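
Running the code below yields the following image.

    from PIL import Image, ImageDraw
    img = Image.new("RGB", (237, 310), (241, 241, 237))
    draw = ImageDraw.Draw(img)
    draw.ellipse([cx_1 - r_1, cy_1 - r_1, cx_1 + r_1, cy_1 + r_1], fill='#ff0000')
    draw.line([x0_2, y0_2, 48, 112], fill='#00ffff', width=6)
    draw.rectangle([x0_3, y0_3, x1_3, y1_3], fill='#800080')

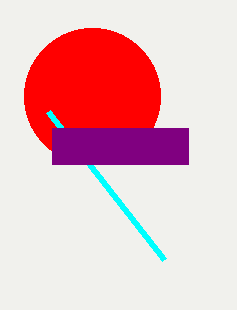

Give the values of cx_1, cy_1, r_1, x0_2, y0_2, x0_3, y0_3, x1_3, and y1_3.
cx_1 = 92; cy_1 = 96; r_1 = 68; x0_2 = 164; y0_2 = 260; x0_3 = 52; y0_3 = 128; x1_3 = 188; y1_3 = 164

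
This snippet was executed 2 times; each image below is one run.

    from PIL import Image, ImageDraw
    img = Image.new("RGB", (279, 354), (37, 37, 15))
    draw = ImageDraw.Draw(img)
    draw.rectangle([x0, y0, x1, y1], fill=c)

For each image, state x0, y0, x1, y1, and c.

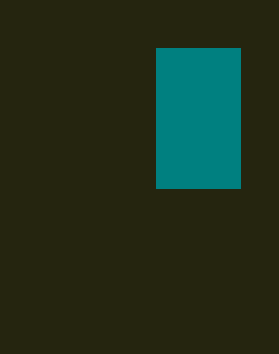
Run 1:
x0 = 156; y0 = 48; x1 = 240; y1 = 188; c = 'teal'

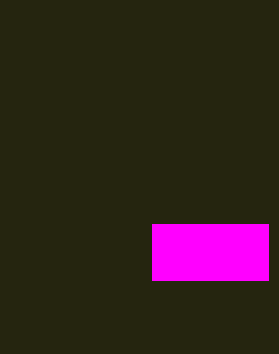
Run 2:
x0 = 152, y0 = 224, x1 = 268, y1 = 280, c = 'magenta'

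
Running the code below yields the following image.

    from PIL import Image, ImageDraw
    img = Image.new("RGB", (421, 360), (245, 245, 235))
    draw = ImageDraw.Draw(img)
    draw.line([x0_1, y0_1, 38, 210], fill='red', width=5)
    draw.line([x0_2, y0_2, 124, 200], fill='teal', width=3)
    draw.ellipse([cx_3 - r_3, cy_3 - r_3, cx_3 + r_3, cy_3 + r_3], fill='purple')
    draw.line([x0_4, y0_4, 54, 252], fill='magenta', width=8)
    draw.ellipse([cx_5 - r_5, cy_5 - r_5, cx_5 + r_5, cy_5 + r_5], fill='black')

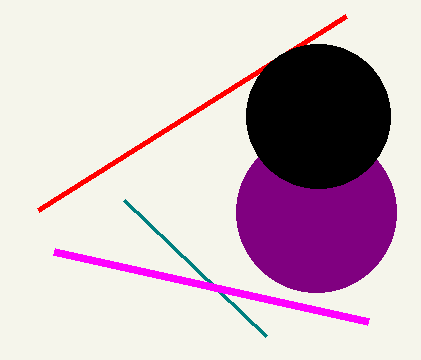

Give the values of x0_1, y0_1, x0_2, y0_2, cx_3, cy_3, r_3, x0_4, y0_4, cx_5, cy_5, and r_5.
x0_1 = 346, y0_1 = 16, x0_2 = 266, y0_2 = 336, cx_3 = 316, cy_3 = 212, r_3 = 80, x0_4 = 368, y0_4 = 322, cx_5 = 318, cy_5 = 116, r_5 = 72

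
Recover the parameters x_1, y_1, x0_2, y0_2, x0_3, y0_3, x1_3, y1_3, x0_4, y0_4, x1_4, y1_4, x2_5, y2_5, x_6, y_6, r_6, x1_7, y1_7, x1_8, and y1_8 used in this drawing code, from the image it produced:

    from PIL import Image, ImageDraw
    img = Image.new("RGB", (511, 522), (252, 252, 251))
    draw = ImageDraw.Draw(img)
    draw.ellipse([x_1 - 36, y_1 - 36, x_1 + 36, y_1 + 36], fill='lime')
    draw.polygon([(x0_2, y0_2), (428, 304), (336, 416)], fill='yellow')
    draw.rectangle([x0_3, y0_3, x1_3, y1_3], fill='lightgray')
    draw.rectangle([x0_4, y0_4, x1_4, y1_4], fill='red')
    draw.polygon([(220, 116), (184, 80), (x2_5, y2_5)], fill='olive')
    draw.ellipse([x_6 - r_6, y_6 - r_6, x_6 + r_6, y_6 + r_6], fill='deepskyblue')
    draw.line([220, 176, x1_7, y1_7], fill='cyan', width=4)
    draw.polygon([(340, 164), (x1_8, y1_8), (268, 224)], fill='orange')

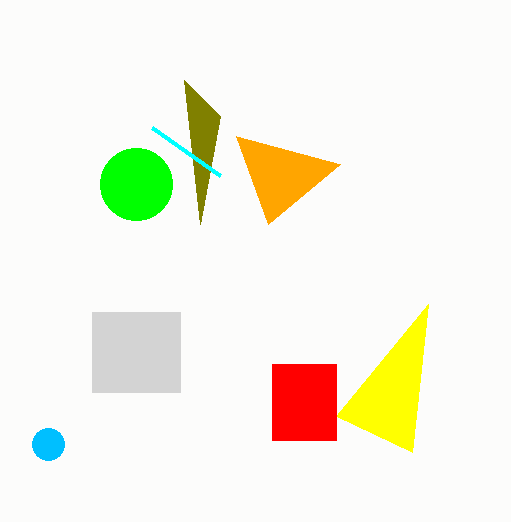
x_1 = 136; y_1 = 184; x0_2 = 412; y0_2 = 452; x0_3 = 92; y0_3 = 312; x1_3 = 180; y1_3 = 392; x0_4 = 272; y0_4 = 364; x1_4 = 336; y1_4 = 440; x2_5 = 200; y2_5 = 224; x_6 = 48; y_6 = 444; r_6 = 16; x1_7 = 152; y1_7 = 128; x1_8 = 236; y1_8 = 136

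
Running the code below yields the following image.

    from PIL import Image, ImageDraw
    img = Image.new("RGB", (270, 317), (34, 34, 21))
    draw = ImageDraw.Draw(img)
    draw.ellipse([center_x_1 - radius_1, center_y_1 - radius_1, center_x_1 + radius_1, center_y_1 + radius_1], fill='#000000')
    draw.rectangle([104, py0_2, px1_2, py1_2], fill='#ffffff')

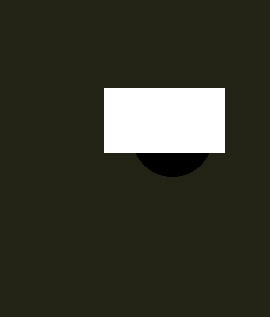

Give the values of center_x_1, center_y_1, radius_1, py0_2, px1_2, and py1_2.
center_x_1 = 172
center_y_1 = 136
radius_1 = 40
py0_2 = 88
px1_2 = 224
py1_2 = 152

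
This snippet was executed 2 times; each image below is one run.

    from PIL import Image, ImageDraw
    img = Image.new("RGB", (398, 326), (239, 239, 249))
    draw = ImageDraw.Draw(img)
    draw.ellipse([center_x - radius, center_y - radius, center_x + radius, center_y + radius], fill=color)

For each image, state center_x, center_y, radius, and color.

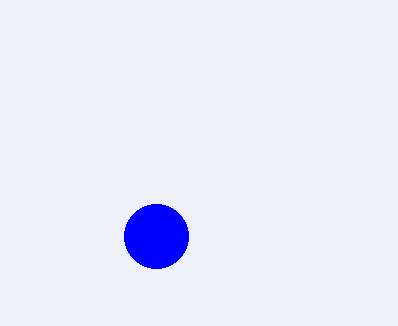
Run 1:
center_x = 156; center_y = 236; radius = 32; color = 'blue'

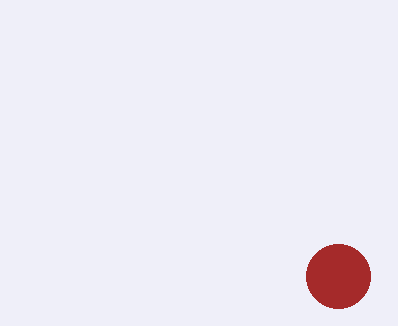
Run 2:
center_x = 338
center_y = 276
radius = 32
color = 'brown'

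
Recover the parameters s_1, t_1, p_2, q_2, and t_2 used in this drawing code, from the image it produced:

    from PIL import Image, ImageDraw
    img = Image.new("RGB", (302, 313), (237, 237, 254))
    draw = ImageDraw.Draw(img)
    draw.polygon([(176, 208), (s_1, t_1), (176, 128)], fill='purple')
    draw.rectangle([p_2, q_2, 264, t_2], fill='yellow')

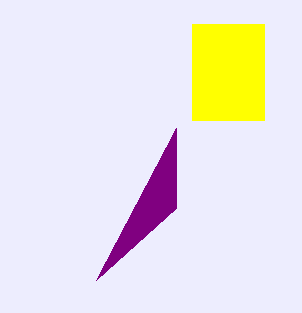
s_1 = 96; t_1 = 280; p_2 = 192; q_2 = 24; t_2 = 120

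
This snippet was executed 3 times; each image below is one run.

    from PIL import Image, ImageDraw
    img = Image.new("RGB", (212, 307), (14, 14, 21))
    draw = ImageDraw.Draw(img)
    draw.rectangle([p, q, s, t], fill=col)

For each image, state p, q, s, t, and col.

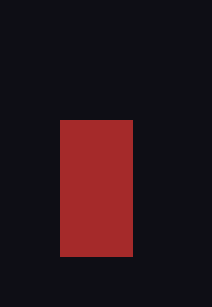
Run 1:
p = 60
q = 120
s = 132
t = 256
col = 'brown'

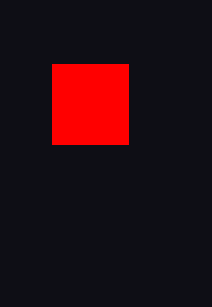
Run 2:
p = 52, q = 64, s = 128, t = 144, col = 'red'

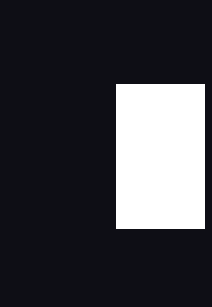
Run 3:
p = 116, q = 84, s = 204, t = 228, col = 'white'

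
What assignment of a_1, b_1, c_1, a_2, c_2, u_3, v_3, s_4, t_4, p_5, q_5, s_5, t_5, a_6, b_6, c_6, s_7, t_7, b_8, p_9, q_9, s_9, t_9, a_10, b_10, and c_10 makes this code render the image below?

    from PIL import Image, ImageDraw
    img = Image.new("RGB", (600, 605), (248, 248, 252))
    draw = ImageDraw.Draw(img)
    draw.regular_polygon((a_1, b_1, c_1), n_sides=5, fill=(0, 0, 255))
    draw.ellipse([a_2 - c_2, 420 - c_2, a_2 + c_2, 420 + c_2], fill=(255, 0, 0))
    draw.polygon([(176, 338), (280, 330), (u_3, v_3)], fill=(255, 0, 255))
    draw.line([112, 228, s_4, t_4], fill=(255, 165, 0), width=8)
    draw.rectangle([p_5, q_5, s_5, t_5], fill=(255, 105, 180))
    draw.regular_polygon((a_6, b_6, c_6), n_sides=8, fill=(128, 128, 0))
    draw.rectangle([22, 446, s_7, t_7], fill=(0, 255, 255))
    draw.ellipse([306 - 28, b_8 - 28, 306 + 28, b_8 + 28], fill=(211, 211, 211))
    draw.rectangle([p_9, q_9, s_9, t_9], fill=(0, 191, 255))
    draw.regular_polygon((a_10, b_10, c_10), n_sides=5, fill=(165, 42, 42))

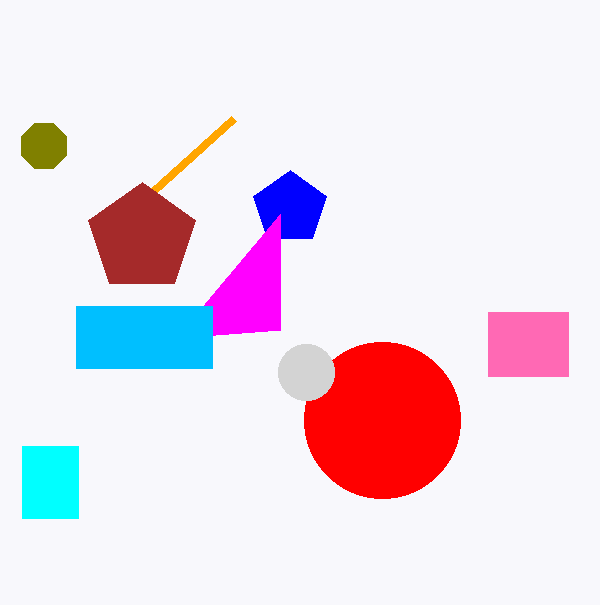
a_1 = 290; b_1 = 208; c_1 = 38; a_2 = 382; c_2 = 78; u_3 = 280; v_3 = 214; s_4 = 234; t_4 = 118; p_5 = 488; q_5 = 312; s_5 = 568; t_5 = 376; a_6 = 44; b_6 = 146; c_6 = 24; s_7 = 78; t_7 = 518; b_8 = 372; p_9 = 76; q_9 = 306; s_9 = 212; t_9 = 368; a_10 = 142; b_10 = 238; c_10 = 56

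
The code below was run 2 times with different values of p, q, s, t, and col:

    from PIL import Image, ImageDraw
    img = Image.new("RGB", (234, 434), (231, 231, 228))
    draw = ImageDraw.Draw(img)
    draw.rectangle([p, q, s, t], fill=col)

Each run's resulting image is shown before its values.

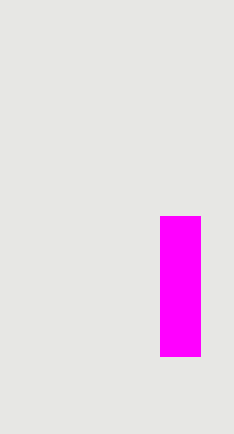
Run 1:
p = 160
q = 216
s = 200
t = 356
col = 'magenta'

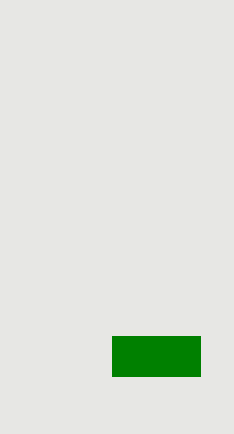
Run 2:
p = 112
q = 336
s = 200
t = 376
col = 'green'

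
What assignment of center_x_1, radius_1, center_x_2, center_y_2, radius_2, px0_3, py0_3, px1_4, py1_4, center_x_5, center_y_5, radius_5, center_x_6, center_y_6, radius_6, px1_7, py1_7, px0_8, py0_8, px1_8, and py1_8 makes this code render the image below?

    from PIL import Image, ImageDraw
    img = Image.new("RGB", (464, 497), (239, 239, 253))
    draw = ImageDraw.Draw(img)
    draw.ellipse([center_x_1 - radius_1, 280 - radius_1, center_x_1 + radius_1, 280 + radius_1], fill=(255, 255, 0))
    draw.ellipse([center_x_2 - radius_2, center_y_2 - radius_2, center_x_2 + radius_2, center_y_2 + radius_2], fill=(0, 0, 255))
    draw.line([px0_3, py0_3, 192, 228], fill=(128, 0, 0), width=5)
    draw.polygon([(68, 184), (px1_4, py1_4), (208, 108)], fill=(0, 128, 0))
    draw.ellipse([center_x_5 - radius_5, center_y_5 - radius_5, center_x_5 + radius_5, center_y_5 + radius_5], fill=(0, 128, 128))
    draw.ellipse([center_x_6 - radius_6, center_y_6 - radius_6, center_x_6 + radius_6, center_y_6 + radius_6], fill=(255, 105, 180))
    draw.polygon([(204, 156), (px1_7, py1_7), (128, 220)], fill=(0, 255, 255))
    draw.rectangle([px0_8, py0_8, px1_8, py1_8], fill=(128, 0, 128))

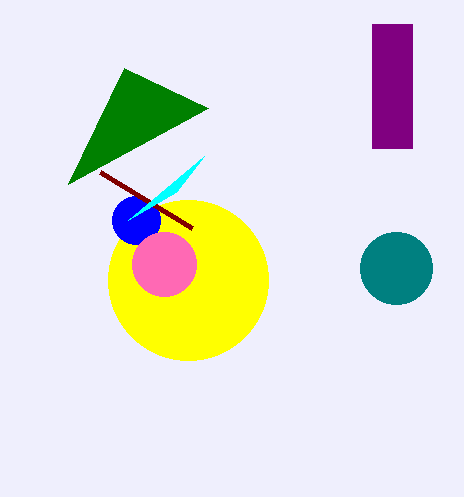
center_x_1 = 188; radius_1 = 80; center_x_2 = 136; center_y_2 = 220; radius_2 = 24; px0_3 = 100; py0_3 = 172; px1_4 = 124; py1_4 = 68; center_x_5 = 396; center_y_5 = 268; radius_5 = 36; center_x_6 = 164; center_y_6 = 264; radius_6 = 32; px1_7 = 176; py1_7 = 192; px0_8 = 372; py0_8 = 24; px1_8 = 412; py1_8 = 148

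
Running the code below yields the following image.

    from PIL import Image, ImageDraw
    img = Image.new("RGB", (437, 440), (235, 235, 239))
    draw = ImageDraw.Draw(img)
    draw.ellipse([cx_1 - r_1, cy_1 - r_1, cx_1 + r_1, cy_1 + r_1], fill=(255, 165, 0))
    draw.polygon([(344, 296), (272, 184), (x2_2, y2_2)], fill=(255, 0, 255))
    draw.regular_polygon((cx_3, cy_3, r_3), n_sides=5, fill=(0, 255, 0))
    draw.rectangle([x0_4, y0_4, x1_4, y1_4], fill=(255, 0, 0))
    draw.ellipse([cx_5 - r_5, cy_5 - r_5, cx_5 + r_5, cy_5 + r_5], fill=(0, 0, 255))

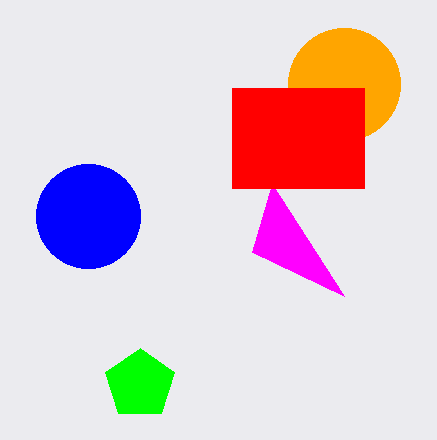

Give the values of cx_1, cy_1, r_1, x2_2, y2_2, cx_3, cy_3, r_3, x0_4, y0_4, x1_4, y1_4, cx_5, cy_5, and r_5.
cx_1 = 344; cy_1 = 84; r_1 = 56; x2_2 = 252; y2_2 = 252; cx_3 = 140; cy_3 = 384; r_3 = 36; x0_4 = 232; y0_4 = 88; x1_4 = 364; y1_4 = 188; cx_5 = 88; cy_5 = 216; r_5 = 52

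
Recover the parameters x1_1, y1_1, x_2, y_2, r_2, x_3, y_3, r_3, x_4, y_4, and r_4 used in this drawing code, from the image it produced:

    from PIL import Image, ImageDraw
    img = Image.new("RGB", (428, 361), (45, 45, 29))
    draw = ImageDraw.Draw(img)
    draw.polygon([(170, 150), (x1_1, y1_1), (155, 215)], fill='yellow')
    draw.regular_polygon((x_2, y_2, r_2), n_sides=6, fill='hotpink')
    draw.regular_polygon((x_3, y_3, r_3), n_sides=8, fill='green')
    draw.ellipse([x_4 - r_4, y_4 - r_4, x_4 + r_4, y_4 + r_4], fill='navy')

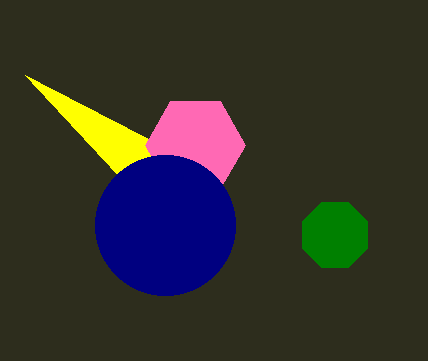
x1_1 = 25, y1_1 = 75, x_2 = 195, y_2 = 145, r_2 = 50, x_3 = 335, y_3 = 235, r_3 = 35, x_4 = 165, y_4 = 225, r_4 = 70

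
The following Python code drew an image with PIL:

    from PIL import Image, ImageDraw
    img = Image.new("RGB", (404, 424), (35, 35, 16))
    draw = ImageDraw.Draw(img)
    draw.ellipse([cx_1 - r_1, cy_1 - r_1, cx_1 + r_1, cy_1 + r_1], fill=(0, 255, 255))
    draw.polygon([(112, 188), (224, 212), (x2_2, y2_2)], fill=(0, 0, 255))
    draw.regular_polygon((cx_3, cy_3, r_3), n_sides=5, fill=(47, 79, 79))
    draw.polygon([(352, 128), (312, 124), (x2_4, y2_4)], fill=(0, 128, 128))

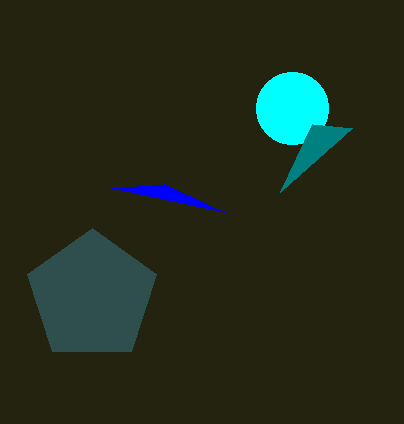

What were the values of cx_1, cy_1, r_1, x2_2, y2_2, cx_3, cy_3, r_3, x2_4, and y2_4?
cx_1 = 292, cy_1 = 108, r_1 = 36, x2_2 = 164, y2_2 = 184, cx_3 = 92, cy_3 = 296, r_3 = 68, x2_4 = 280, y2_4 = 192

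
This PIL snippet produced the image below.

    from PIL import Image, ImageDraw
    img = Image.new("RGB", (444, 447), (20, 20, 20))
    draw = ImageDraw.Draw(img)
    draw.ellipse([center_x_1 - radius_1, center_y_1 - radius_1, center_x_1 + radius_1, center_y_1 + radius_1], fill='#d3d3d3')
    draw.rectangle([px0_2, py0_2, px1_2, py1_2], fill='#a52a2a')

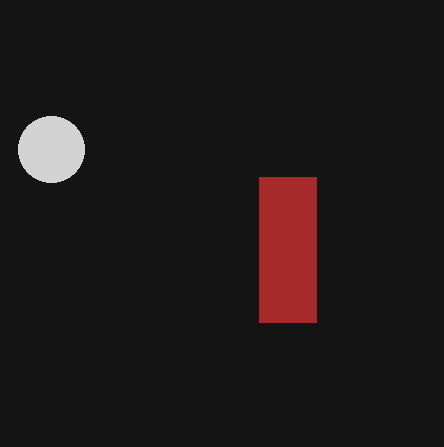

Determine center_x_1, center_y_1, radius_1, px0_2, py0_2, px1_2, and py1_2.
center_x_1 = 51, center_y_1 = 149, radius_1 = 33, px0_2 = 259, py0_2 = 177, px1_2 = 316, py1_2 = 322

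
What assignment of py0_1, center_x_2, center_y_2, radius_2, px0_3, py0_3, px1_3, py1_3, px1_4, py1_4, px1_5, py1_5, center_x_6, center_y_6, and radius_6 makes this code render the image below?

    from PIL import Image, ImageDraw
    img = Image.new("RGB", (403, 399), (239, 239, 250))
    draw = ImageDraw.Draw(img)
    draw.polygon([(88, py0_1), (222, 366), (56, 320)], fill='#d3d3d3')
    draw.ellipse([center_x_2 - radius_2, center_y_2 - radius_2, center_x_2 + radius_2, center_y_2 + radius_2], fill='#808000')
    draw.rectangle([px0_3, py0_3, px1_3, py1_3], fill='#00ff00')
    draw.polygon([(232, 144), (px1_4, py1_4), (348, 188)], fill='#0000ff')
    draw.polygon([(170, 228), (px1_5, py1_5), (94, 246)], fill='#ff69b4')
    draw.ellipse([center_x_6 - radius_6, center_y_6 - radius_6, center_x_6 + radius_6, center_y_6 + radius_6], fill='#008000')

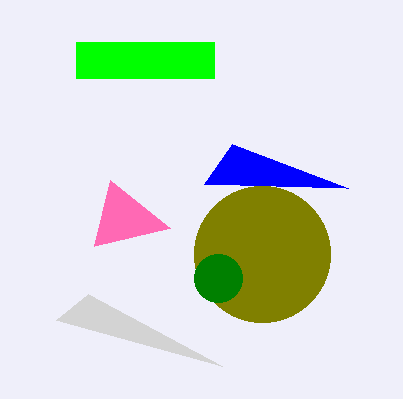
py0_1 = 294
center_x_2 = 262
center_y_2 = 254
radius_2 = 68
px0_3 = 76
py0_3 = 42
px1_3 = 214
py1_3 = 78
px1_4 = 204
py1_4 = 184
px1_5 = 110
py1_5 = 180
center_x_6 = 218
center_y_6 = 278
radius_6 = 24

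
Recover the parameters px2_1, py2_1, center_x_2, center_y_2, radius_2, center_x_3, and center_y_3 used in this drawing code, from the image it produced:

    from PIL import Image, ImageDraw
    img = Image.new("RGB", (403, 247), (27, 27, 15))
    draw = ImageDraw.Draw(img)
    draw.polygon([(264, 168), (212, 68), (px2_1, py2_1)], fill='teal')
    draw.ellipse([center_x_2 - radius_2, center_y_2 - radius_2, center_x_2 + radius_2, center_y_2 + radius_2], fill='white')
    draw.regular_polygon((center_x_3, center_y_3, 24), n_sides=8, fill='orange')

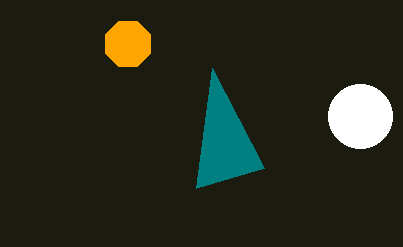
px2_1 = 196; py2_1 = 188; center_x_2 = 360; center_y_2 = 116; radius_2 = 32; center_x_3 = 128; center_y_3 = 44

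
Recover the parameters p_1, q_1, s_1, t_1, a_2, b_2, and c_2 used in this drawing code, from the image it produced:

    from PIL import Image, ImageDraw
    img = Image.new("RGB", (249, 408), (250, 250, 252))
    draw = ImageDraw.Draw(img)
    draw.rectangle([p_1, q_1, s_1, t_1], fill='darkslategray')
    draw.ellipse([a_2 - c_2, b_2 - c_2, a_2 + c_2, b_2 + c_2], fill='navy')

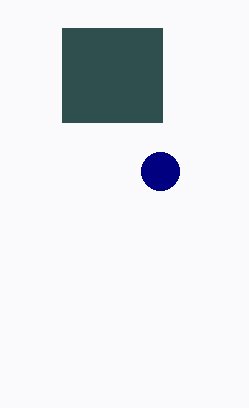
p_1 = 62, q_1 = 28, s_1 = 162, t_1 = 122, a_2 = 160, b_2 = 171, c_2 = 19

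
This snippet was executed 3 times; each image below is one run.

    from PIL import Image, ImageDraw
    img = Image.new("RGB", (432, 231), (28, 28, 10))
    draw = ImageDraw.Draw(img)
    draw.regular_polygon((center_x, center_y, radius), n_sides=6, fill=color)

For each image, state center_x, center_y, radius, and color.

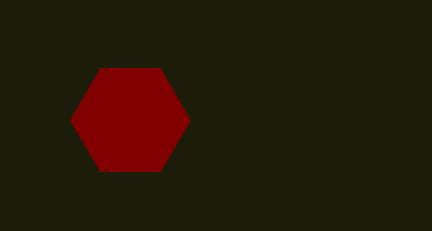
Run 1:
center_x = 130; center_y = 120; radius = 60; color = 'maroon'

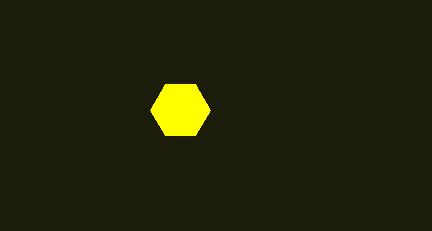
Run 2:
center_x = 180, center_y = 110, radius = 30, color = 'yellow'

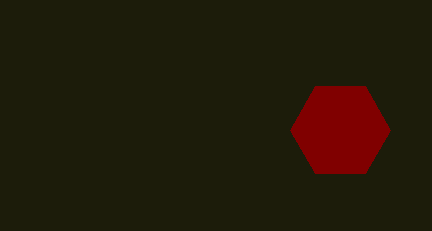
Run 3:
center_x = 340, center_y = 130, radius = 50, color = 'maroon'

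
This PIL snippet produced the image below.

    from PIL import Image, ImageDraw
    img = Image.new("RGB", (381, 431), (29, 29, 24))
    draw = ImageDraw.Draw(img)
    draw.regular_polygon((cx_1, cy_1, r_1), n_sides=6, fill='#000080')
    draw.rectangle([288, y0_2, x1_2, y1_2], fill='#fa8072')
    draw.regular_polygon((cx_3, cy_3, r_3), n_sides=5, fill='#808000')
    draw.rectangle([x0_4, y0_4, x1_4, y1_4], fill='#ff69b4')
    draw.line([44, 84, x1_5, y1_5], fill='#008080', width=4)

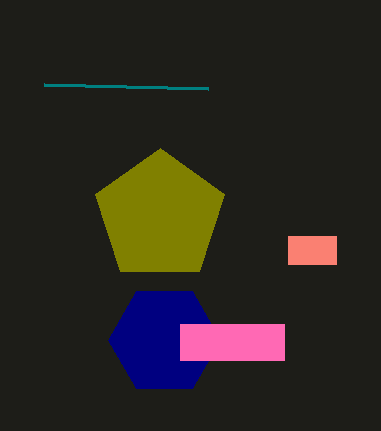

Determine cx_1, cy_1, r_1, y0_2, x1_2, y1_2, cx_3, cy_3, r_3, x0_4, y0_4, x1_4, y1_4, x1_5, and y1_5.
cx_1 = 164; cy_1 = 340; r_1 = 56; y0_2 = 236; x1_2 = 336; y1_2 = 264; cx_3 = 160; cy_3 = 216; r_3 = 68; x0_4 = 180; y0_4 = 324; x1_4 = 284; y1_4 = 360; x1_5 = 208; y1_5 = 88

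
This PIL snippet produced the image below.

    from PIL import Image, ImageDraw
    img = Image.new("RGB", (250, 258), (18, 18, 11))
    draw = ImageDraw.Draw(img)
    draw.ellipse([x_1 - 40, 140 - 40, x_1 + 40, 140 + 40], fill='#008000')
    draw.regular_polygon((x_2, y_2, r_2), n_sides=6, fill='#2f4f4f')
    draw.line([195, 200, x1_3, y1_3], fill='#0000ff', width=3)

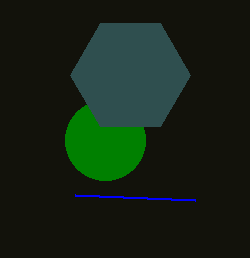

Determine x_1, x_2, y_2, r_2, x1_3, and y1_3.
x_1 = 105; x_2 = 130; y_2 = 75; r_2 = 60; x1_3 = 75; y1_3 = 195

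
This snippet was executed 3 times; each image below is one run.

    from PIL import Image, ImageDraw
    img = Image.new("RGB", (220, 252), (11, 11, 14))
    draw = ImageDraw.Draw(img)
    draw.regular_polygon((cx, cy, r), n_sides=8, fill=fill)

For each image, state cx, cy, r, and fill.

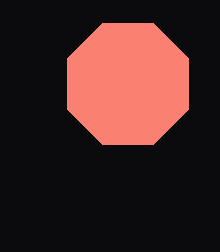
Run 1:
cx = 128, cy = 84, r = 66, fill = 'salmon'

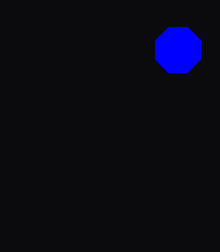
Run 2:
cx = 178
cy = 50
r = 24
fill = 'blue'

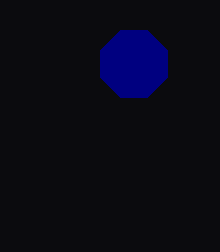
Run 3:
cx = 134; cy = 64; r = 36; fill = 'navy'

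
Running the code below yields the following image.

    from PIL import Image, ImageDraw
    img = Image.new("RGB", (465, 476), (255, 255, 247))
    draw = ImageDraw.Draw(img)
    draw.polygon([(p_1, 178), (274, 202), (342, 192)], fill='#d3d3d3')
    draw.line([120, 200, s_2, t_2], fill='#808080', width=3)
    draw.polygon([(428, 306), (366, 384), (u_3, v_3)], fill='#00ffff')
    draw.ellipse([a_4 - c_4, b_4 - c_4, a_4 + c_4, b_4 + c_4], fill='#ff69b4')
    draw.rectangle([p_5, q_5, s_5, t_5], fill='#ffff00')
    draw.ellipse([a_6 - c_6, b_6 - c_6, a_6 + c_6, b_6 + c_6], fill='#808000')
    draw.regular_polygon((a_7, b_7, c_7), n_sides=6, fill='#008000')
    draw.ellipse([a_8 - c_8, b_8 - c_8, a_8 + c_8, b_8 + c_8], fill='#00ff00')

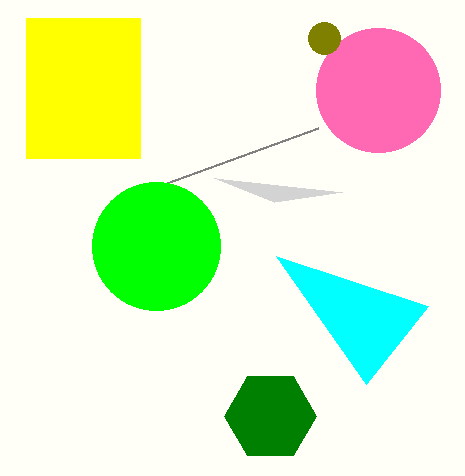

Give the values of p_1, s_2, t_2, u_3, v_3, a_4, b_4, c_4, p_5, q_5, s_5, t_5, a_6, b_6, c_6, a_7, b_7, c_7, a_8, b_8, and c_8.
p_1 = 214; s_2 = 318; t_2 = 128; u_3 = 276; v_3 = 256; a_4 = 378; b_4 = 90; c_4 = 62; p_5 = 26; q_5 = 18; s_5 = 140; t_5 = 158; a_6 = 324; b_6 = 38; c_6 = 16; a_7 = 270; b_7 = 416; c_7 = 46; a_8 = 156; b_8 = 246; c_8 = 64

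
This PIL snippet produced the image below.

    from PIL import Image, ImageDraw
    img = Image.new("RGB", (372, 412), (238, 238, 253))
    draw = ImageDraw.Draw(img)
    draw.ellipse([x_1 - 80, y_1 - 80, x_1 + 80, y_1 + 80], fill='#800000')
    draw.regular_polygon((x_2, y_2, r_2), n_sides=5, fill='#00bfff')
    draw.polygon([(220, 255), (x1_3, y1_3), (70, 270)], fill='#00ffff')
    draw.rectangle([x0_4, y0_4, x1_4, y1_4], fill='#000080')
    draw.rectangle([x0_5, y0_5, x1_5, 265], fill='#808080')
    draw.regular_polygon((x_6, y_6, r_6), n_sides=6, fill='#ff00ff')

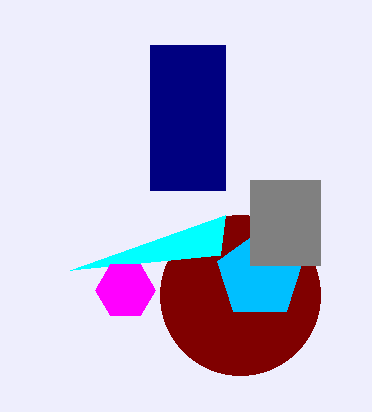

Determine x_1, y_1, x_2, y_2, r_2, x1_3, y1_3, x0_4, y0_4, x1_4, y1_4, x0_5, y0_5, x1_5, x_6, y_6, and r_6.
x_1 = 240, y_1 = 295, x_2 = 260, y_2 = 275, r_2 = 45, x1_3 = 225, y1_3 = 215, x0_4 = 150, y0_4 = 45, x1_4 = 225, y1_4 = 190, x0_5 = 250, y0_5 = 180, x1_5 = 320, x_6 = 125, y_6 = 290, r_6 = 30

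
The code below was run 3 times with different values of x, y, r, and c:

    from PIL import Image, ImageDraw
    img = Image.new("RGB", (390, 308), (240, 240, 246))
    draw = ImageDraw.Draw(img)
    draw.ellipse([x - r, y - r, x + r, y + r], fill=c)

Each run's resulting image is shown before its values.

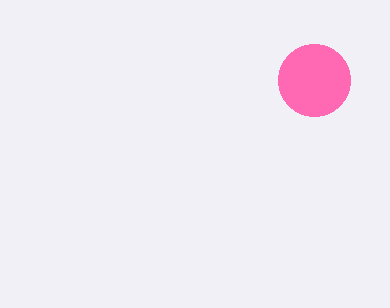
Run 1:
x = 314
y = 80
r = 36
c = 'hotpink'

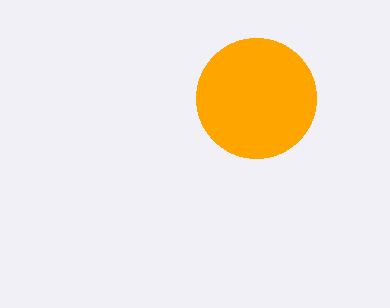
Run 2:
x = 256, y = 98, r = 60, c = 'orange'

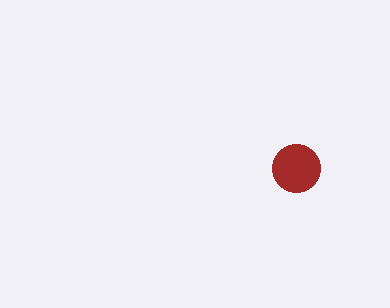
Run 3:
x = 296, y = 168, r = 24, c = 'brown'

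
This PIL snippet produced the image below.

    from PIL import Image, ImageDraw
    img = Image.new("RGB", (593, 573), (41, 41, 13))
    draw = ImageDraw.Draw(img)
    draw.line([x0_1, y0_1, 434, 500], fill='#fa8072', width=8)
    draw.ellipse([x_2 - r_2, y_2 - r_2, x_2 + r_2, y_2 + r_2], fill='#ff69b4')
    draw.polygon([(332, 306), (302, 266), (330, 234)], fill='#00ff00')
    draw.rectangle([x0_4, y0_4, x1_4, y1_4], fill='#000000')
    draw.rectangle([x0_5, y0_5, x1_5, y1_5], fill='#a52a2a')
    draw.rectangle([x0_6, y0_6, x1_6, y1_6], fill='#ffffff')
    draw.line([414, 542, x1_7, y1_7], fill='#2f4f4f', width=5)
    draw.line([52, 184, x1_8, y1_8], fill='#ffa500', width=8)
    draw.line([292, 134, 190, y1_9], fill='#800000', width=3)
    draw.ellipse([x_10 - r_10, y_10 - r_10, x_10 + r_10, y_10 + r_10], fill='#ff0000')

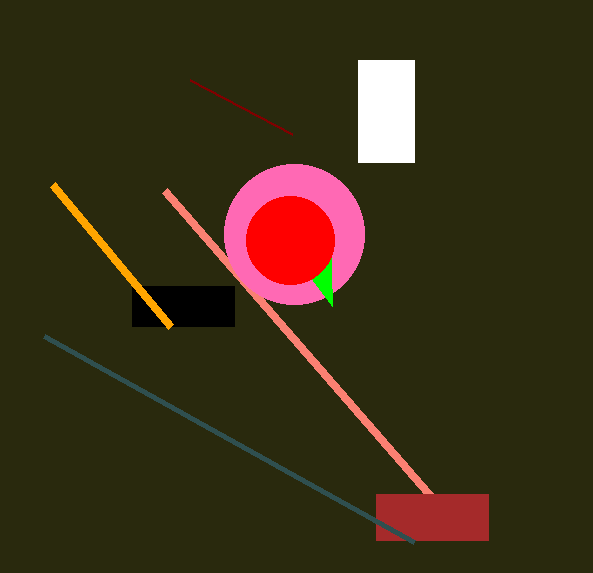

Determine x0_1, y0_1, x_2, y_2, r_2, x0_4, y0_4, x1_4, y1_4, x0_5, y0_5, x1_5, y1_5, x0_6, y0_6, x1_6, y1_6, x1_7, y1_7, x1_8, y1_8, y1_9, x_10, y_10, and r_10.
x0_1 = 164; y0_1 = 190; x_2 = 294; y_2 = 234; r_2 = 70; x0_4 = 132; y0_4 = 286; x1_4 = 234; y1_4 = 326; x0_5 = 376; y0_5 = 494; x1_5 = 488; y1_5 = 540; x0_6 = 358; y0_6 = 60; x1_6 = 414; y1_6 = 162; x1_7 = 44; y1_7 = 336; x1_8 = 170; y1_8 = 326; y1_9 = 80; x_10 = 290; y_10 = 240; r_10 = 44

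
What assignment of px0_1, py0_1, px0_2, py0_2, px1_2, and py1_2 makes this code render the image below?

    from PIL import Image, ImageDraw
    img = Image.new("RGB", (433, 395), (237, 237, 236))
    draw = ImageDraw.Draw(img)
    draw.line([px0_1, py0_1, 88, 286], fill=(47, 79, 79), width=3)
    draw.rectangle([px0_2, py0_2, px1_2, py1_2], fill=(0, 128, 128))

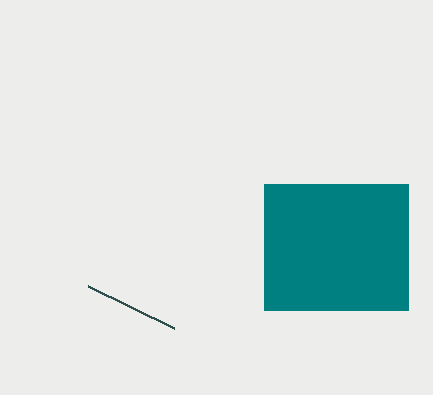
px0_1 = 174, py0_1 = 328, px0_2 = 264, py0_2 = 184, px1_2 = 408, py1_2 = 310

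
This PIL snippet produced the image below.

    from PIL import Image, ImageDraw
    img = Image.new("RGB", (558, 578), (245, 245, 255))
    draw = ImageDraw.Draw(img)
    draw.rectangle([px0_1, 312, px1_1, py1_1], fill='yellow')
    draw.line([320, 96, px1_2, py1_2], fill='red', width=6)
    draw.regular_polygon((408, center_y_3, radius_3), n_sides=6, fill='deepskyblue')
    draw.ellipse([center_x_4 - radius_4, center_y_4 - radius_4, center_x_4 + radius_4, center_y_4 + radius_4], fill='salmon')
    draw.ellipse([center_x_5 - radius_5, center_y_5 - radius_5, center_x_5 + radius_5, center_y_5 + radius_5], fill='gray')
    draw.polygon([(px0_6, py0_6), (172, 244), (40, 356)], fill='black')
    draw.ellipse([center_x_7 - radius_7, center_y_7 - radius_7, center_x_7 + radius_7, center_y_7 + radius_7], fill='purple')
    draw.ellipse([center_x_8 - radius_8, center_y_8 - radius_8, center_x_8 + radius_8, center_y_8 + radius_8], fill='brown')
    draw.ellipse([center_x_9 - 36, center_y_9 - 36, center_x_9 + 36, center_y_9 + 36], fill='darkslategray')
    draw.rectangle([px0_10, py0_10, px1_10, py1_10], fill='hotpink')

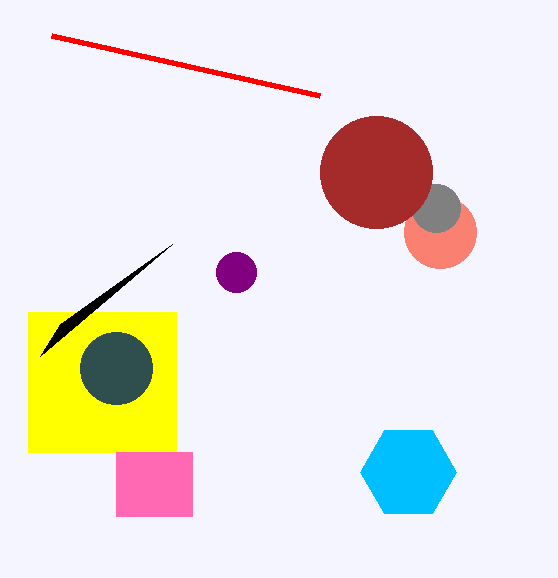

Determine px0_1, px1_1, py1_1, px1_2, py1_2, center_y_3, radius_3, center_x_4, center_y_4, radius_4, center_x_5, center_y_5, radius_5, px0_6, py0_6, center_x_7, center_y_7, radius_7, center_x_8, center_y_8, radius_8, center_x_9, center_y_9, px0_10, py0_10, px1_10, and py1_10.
px0_1 = 28, px1_1 = 176, py1_1 = 452, px1_2 = 52, py1_2 = 36, center_y_3 = 472, radius_3 = 48, center_x_4 = 440, center_y_4 = 232, radius_4 = 36, center_x_5 = 436, center_y_5 = 208, radius_5 = 24, px0_6 = 60, py0_6 = 324, center_x_7 = 236, center_y_7 = 272, radius_7 = 20, center_x_8 = 376, center_y_8 = 172, radius_8 = 56, center_x_9 = 116, center_y_9 = 368, px0_10 = 116, py0_10 = 452, px1_10 = 192, py1_10 = 516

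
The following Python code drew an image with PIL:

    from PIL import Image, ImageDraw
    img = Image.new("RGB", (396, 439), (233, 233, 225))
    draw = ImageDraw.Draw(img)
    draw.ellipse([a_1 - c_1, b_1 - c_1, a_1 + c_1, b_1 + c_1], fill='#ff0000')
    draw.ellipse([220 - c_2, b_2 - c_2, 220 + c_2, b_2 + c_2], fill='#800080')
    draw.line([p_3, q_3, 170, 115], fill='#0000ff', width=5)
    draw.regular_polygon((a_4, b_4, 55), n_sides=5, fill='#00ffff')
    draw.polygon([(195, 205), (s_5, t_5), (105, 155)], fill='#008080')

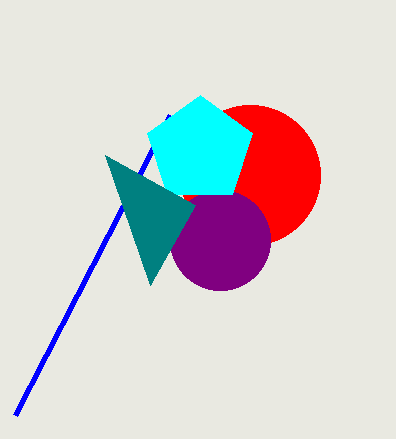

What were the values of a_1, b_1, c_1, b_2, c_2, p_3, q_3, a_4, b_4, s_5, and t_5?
a_1 = 250, b_1 = 175, c_1 = 70, b_2 = 240, c_2 = 50, p_3 = 15, q_3 = 415, a_4 = 200, b_4 = 150, s_5 = 150, t_5 = 285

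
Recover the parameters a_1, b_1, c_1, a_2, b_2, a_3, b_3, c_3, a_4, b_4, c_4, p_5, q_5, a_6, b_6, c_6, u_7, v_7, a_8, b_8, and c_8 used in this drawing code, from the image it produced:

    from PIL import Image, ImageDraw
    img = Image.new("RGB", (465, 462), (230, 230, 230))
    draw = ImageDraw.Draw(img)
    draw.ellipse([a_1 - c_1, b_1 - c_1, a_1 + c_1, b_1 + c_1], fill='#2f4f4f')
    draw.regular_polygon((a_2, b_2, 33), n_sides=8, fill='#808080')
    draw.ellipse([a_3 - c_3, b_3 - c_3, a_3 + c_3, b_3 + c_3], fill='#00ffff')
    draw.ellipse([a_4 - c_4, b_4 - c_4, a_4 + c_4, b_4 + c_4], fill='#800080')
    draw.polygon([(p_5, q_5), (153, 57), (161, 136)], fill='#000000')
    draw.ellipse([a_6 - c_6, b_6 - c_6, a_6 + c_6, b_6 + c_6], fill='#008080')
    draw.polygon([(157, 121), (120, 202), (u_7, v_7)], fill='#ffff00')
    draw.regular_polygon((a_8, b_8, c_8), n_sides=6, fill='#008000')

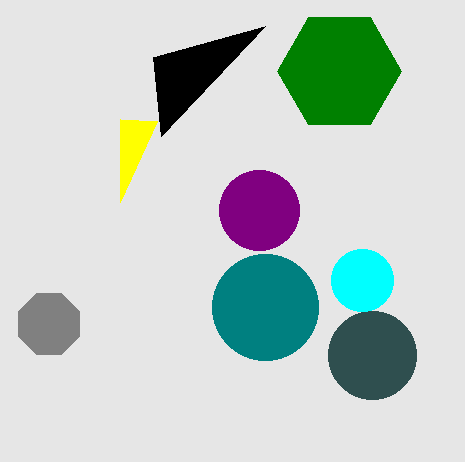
a_1 = 372
b_1 = 355
c_1 = 44
a_2 = 49
b_2 = 324
a_3 = 362
b_3 = 280
c_3 = 31
a_4 = 259
b_4 = 210
c_4 = 40
p_5 = 265
q_5 = 26
a_6 = 265
b_6 = 307
c_6 = 53
u_7 = 120
v_7 = 119
a_8 = 339
b_8 = 71
c_8 = 62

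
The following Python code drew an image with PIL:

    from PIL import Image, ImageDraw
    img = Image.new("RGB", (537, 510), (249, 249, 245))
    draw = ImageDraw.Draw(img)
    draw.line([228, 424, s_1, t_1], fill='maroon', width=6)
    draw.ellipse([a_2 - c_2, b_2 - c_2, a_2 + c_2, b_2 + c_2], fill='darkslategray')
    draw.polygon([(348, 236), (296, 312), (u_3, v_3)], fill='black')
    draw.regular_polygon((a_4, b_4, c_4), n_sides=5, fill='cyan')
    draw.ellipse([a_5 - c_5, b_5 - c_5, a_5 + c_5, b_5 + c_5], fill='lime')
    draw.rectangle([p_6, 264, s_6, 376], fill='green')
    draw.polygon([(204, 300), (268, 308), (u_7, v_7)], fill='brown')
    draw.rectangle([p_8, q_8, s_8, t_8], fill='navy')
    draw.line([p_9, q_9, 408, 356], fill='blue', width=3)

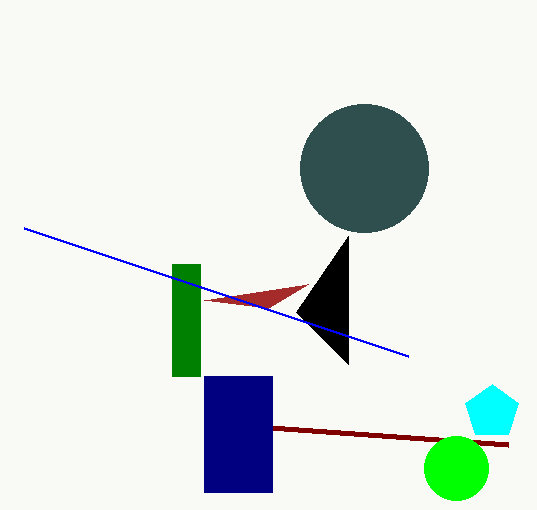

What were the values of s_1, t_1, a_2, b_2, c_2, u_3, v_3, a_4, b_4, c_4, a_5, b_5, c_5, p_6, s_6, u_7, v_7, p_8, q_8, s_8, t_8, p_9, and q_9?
s_1 = 508
t_1 = 444
a_2 = 364
b_2 = 168
c_2 = 64
u_3 = 348
v_3 = 364
a_4 = 492
b_4 = 412
c_4 = 28
a_5 = 456
b_5 = 468
c_5 = 32
p_6 = 172
s_6 = 200
u_7 = 308
v_7 = 284
p_8 = 204
q_8 = 376
s_8 = 272
t_8 = 492
p_9 = 24
q_9 = 228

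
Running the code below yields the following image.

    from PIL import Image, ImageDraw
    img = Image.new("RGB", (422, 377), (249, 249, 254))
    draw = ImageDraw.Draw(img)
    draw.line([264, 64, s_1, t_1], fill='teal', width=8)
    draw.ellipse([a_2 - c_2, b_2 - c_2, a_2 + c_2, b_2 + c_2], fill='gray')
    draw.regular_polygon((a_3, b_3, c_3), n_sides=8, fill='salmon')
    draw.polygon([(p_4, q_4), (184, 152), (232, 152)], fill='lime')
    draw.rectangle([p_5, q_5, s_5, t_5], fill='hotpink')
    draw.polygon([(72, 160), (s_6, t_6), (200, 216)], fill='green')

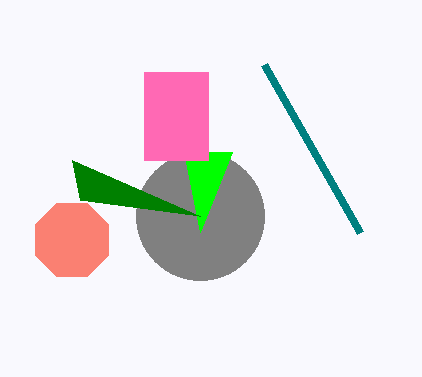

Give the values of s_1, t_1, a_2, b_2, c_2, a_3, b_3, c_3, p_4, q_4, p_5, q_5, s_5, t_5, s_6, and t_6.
s_1 = 360, t_1 = 232, a_2 = 200, b_2 = 216, c_2 = 64, a_3 = 72, b_3 = 240, c_3 = 40, p_4 = 200, q_4 = 232, p_5 = 144, q_5 = 72, s_5 = 208, t_5 = 160, s_6 = 80, t_6 = 200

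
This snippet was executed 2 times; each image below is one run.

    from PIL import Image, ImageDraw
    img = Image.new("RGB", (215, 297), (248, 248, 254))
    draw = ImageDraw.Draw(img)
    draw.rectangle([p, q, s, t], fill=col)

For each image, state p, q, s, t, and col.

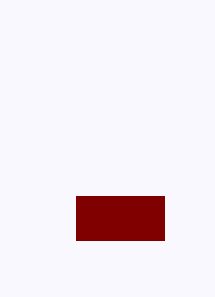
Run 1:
p = 76, q = 196, s = 164, t = 240, col = 'maroon'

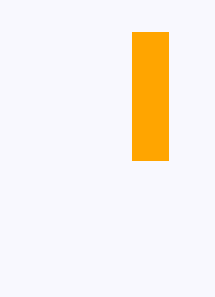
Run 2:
p = 132; q = 32; s = 168; t = 160; col = 'orange'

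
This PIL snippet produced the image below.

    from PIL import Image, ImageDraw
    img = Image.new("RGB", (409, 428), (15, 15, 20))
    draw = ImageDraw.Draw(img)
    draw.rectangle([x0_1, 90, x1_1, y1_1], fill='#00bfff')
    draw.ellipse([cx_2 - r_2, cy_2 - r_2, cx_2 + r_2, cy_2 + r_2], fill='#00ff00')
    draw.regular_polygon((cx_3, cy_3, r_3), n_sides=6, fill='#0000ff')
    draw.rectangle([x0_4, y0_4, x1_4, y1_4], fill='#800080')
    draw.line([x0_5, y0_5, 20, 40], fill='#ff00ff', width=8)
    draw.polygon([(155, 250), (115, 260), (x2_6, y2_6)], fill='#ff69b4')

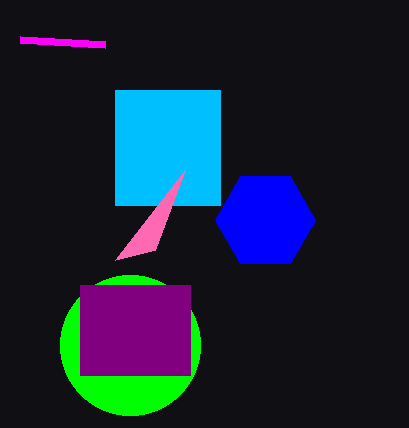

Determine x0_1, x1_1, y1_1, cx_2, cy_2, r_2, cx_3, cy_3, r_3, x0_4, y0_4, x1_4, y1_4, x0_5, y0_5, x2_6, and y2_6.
x0_1 = 115; x1_1 = 220; y1_1 = 205; cx_2 = 130; cy_2 = 345; r_2 = 70; cx_3 = 265; cy_3 = 220; r_3 = 50; x0_4 = 80; y0_4 = 285; x1_4 = 190; y1_4 = 375; x0_5 = 105; y0_5 = 45; x2_6 = 185; y2_6 = 170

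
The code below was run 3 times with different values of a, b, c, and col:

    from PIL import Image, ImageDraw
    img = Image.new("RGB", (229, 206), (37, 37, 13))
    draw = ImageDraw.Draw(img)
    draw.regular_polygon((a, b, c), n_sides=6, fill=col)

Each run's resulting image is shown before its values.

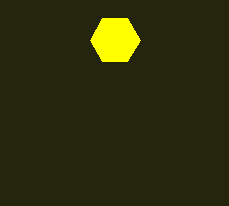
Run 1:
a = 115, b = 40, c = 25, col = 'yellow'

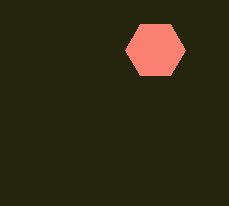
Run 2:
a = 155
b = 50
c = 30
col = 'salmon'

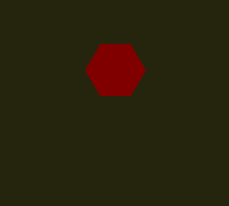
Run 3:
a = 115, b = 70, c = 30, col = 'maroon'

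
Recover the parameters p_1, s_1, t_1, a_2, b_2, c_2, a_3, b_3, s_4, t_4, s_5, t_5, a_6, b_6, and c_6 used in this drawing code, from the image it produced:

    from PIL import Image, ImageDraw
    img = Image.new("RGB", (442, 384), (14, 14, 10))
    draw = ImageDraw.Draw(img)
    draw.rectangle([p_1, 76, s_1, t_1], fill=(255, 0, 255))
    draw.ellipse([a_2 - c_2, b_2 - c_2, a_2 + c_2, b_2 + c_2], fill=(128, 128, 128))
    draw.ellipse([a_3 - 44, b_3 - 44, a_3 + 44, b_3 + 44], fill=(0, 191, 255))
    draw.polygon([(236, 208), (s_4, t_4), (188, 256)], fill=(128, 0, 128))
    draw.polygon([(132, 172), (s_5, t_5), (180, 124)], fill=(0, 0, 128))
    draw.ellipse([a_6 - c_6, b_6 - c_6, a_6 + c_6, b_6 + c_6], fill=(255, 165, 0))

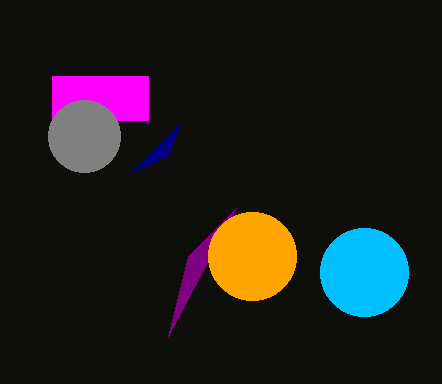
p_1 = 52, s_1 = 148, t_1 = 120, a_2 = 84, b_2 = 136, c_2 = 36, a_3 = 364, b_3 = 272, s_4 = 168, t_4 = 336, s_5 = 168, t_5 = 156, a_6 = 252, b_6 = 256, c_6 = 44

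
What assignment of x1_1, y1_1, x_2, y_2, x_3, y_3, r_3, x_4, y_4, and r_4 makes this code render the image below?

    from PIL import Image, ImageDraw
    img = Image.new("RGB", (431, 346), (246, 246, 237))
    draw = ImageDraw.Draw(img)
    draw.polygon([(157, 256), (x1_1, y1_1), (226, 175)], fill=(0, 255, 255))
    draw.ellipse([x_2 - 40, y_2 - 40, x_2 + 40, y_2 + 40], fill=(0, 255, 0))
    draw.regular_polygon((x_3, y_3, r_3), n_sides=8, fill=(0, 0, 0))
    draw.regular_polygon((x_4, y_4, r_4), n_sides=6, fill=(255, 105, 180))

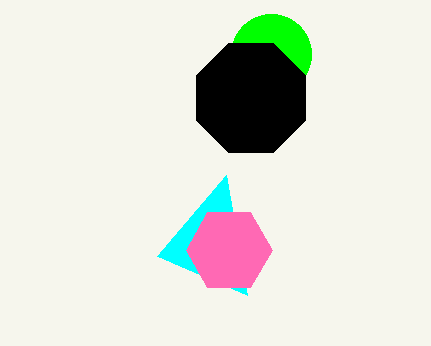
x1_1 = 247, y1_1 = 295, x_2 = 271, y_2 = 54, x_3 = 251, y_3 = 98, r_3 = 59, x_4 = 229, y_4 = 250, r_4 = 43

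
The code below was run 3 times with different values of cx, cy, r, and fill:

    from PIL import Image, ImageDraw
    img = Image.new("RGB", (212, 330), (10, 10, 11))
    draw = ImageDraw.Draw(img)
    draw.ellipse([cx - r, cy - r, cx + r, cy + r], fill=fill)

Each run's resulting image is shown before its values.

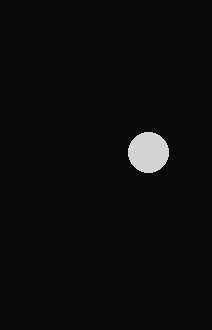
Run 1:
cx = 148, cy = 152, r = 20, fill = 'lightgray'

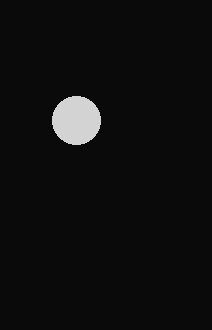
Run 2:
cx = 76, cy = 120, r = 24, fill = 'lightgray'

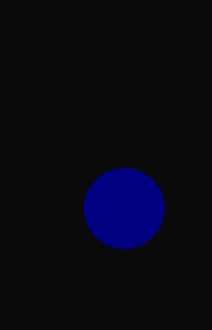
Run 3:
cx = 124; cy = 208; r = 40; fill = 'navy'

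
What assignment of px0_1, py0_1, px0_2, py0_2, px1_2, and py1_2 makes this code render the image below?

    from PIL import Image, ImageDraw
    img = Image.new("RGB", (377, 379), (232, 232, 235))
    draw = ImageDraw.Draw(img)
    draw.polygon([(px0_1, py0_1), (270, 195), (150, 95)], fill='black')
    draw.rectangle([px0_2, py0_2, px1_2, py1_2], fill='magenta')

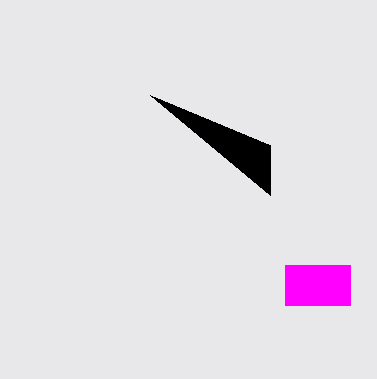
px0_1 = 270; py0_1 = 145; px0_2 = 285; py0_2 = 265; px1_2 = 350; py1_2 = 305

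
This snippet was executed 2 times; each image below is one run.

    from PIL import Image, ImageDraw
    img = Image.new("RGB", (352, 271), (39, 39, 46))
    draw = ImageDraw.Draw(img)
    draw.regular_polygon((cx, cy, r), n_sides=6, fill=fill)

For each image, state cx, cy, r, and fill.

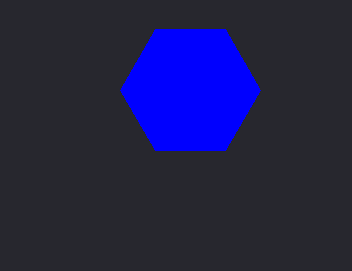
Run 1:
cx = 190; cy = 90; r = 70; fill = 'blue'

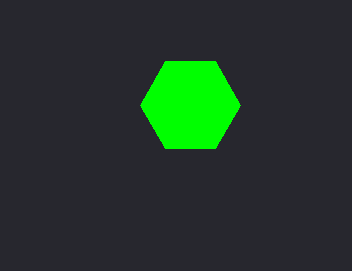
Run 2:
cx = 190; cy = 105; r = 50; fill = 'lime'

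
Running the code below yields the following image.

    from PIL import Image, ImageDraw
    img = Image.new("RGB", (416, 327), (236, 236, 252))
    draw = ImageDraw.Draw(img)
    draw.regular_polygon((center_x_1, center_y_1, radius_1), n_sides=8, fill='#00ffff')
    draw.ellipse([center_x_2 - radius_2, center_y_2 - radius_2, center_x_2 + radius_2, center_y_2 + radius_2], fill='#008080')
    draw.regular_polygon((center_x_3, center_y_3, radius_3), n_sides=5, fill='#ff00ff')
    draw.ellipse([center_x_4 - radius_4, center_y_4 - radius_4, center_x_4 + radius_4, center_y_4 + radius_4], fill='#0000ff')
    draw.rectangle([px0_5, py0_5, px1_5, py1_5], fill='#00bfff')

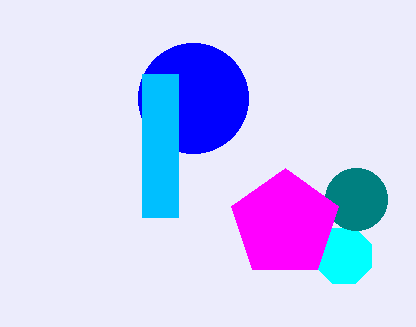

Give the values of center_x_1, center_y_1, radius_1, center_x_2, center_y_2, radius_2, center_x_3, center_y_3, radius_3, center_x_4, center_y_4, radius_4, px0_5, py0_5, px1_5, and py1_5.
center_x_1 = 344, center_y_1 = 256, radius_1 = 30, center_x_2 = 356, center_y_2 = 199, radius_2 = 31, center_x_3 = 285, center_y_3 = 224, radius_3 = 56, center_x_4 = 193, center_y_4 = 98, radius_4 = 55, px0_5 = 142, py0_5 = 74, px1_5 = 178, py1_5 = 217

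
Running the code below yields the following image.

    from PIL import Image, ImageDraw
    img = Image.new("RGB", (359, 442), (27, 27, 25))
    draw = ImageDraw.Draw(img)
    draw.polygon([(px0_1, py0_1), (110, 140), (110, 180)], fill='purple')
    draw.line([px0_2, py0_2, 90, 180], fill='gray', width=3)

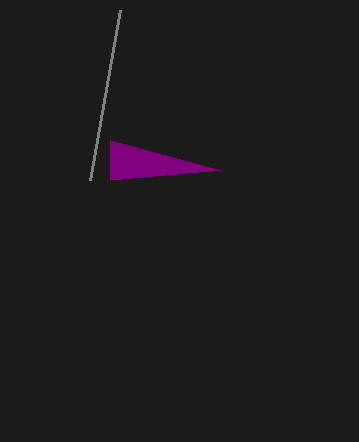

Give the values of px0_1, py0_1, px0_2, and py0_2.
px0_1 = 220
py0_1 = 170
px0_2 = 120
py0_2 = 10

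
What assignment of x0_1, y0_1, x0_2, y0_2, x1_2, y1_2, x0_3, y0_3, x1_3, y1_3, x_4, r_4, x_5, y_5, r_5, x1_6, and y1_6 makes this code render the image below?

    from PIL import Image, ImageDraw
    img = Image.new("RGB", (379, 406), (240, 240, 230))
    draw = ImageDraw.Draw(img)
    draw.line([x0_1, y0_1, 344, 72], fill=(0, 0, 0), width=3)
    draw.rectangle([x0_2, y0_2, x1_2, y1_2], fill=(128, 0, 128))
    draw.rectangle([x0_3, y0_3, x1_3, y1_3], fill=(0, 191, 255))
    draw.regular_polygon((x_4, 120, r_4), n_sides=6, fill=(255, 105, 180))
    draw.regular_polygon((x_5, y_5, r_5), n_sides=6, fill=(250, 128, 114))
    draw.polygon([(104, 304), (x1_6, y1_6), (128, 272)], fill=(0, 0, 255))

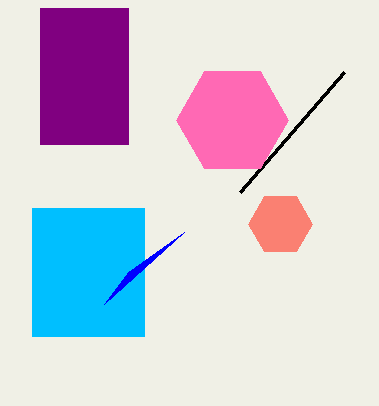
x0_1 = 240, y0_1 = 192, x0_2 = 40, y0_2 = 8, x1_2 = 128, y1_2 = 144, x0_3 = 32, y0_3 = 208, x1_3 = 144, y1_3 = 336, x_4 = 232, r_4 = 56, x_5 = 280, y_5 = 224, r_5 = 32, x1_6 = 184, y1_6 = 232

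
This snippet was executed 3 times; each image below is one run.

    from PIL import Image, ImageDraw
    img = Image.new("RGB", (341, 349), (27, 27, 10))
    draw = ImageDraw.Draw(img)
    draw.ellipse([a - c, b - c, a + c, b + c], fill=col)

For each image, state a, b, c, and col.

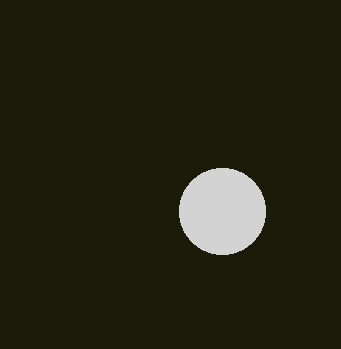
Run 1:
a = 222; b = 211; c = 43; col = 'lightgray'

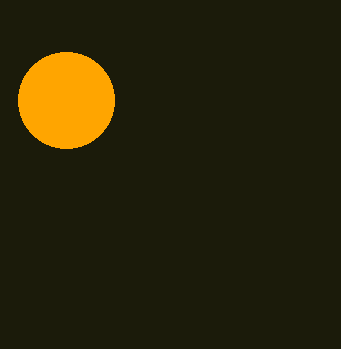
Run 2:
a = 66; b = 100; c = 48; col = 'orange'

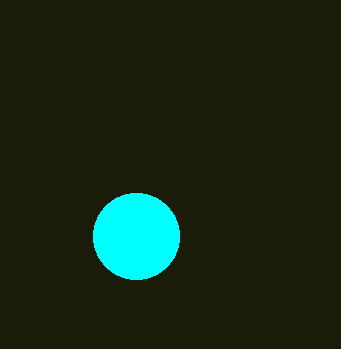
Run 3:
a = 136; b = 236; c = 43; col = 'cyan'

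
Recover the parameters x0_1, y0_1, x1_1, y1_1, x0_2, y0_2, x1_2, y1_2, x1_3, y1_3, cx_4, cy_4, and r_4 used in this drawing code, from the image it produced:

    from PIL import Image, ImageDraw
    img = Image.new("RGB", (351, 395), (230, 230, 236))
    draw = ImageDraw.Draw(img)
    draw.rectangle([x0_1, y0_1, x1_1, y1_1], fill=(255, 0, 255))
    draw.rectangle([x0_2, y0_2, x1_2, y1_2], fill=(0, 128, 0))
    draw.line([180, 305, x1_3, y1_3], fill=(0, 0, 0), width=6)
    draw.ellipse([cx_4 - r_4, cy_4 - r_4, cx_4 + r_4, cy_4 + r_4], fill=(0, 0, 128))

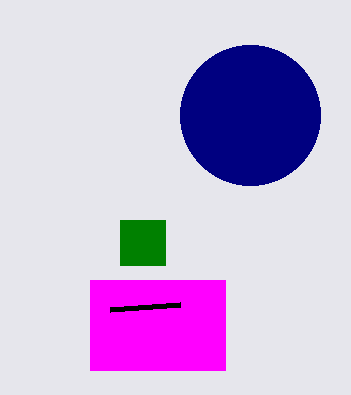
x0_1 = 90; y0_1 = 280; x1_1 = 225; y1_1 = 370; x0_2 = 120; y0_2 = 220; x1_2 = 165; y1_2 = 265; x1_3 = 110; y1_3 = 310; cx_4 = 250; cy_4 = 115; r_4 = 70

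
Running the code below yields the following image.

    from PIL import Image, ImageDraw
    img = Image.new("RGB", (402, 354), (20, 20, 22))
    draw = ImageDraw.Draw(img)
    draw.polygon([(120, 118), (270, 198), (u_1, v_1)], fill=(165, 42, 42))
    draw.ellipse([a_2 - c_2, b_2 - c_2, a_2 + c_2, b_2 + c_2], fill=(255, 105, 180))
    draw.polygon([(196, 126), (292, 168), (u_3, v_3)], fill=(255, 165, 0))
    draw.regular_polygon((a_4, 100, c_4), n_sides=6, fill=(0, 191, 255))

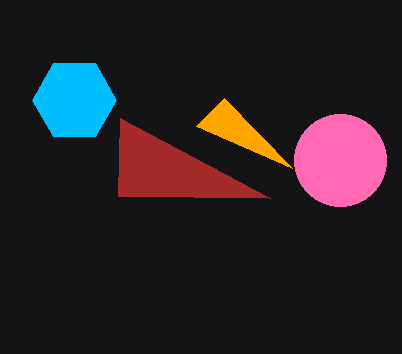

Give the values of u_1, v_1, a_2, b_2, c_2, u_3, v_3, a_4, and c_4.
u_1 = 118; v_1 = 196; a_2 = 340; b_2 = 160; c_2 = 46; u_3 = 224; v_3 = 98; a_4 = 74; c_4 = 42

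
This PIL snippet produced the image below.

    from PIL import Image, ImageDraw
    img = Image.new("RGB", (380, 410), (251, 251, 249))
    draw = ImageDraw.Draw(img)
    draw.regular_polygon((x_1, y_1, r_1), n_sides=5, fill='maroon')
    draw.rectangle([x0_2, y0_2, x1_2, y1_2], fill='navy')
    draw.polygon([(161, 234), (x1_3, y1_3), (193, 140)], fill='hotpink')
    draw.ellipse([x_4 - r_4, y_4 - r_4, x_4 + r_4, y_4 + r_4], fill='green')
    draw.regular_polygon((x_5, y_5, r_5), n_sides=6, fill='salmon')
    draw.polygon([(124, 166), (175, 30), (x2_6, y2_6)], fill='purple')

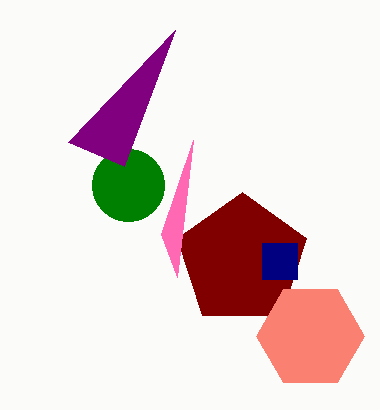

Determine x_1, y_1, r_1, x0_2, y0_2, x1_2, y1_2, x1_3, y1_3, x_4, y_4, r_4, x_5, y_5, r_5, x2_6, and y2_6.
x_1 = 242; y_1 = 260; r_1 = 68; x0_2 = 262; y0_2 = 243; x1_2 = 297; y1_2 = 279; x1_3 = 177; y1_3 = 277; x_4 = 128; y_4 = 185; r_4 = 36; x_5 = 310; y_5 = 336; r_5 = 54; x2_6 = 68; y2_6 = 142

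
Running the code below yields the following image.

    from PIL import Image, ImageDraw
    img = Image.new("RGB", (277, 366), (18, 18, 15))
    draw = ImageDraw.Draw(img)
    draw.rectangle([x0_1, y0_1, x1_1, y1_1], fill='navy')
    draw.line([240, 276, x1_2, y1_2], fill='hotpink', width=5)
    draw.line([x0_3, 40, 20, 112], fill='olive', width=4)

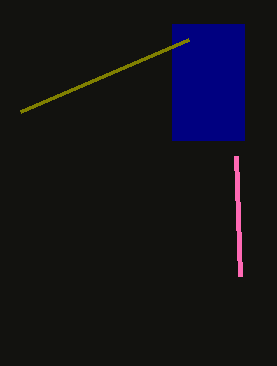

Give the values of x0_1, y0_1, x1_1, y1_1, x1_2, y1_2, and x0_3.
x0_1 = 172; y0_1 = 24; x1_1 = 244; y1_1 = 140; x1_2 = 236; y1_2 = 156; x0_3 = 188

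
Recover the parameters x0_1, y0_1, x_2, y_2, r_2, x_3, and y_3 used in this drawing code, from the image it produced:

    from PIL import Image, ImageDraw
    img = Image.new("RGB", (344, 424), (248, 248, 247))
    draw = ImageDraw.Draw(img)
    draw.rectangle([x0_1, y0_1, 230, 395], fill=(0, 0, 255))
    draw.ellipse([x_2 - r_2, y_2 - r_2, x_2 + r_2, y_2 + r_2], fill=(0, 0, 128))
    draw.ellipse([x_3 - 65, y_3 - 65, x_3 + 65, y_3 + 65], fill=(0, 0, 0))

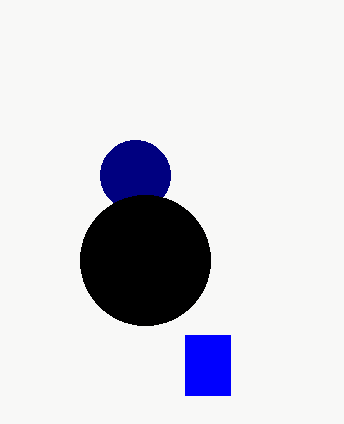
x0_1 = 185
y0_1 = 335
x_2 = 135
y_2 = 175
r_2 = 35
x_3 = 145
y_3 = 260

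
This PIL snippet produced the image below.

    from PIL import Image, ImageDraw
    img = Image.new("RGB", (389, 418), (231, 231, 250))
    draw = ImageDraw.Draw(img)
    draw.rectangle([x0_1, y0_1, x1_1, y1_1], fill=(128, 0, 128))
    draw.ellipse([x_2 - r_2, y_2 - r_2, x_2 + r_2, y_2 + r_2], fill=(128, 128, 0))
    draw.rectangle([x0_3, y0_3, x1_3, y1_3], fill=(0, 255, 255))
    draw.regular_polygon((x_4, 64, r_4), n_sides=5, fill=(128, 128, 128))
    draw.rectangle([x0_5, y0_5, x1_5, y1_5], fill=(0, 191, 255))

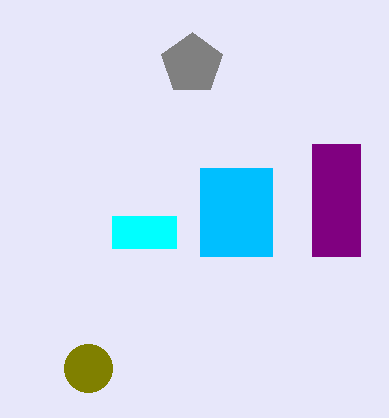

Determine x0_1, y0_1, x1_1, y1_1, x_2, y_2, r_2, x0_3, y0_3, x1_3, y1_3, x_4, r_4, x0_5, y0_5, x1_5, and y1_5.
x0_1 = 312
y0_1 = 144
x1_1 = 360
y1_1 = 256
x_2 = 88
y_2 = 368
r_2 = 24
x0_3 = 112
y0_3 = 216
x1_3 = 176
y1_3 = 248
x_4 = 192
r_4 = 32
x0_5 = 200
y0_5 = 168
x1_5 = 272
y1_5 = 256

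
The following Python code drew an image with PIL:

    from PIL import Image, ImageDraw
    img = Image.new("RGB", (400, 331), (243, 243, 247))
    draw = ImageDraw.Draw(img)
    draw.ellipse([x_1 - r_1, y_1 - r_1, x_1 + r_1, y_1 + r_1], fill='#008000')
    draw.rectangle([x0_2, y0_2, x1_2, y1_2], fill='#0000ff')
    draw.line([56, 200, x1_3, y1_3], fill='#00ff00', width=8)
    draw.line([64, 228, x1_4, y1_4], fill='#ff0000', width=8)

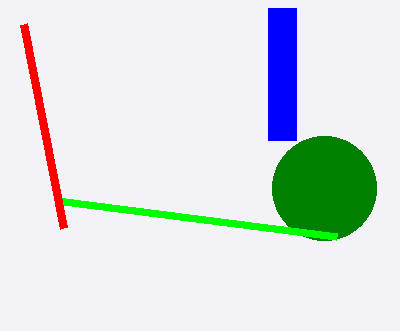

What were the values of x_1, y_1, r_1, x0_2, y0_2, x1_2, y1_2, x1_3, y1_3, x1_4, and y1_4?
x_1 = 324
y_1 = 188
r_1 = 52
x0_2 = 268
y0_2 = 8
x1_2 = 296
y1_2 = 140
x1_3 = 336
y1_3 = 236
x1_4 = 24
y1_4 = 24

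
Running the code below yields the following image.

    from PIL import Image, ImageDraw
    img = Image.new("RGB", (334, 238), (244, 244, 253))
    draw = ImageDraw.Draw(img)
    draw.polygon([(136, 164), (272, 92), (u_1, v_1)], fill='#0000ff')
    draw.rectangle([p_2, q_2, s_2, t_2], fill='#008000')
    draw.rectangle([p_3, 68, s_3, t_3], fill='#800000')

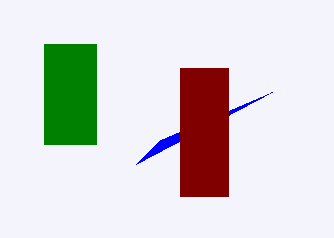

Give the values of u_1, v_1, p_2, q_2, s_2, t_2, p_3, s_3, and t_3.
u_1 = 160, v_1 = 140, p_2 = 44, q_2 = 44, s_2 = 96, t_2 = 144, p_3 = 180, s_3 = 228, t_3 = 196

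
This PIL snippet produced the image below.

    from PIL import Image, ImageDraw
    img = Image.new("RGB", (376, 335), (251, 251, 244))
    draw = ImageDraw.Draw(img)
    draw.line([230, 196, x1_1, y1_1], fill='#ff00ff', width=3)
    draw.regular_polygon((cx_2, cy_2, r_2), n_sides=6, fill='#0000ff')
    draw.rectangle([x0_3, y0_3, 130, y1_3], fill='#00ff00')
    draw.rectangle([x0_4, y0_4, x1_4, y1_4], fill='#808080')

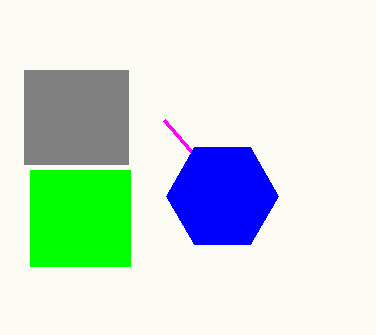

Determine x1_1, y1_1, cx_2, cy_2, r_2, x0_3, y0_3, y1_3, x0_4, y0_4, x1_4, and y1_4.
x1_1 = 164
y1_1 = 120
cx_2 = 222
cy_2 = 196
r_2 = 56
x0_3 = 30
y0_3 = 170
y1_3 = 266
x0_4 = 24
y0_4 = 70
x1_4 = 128
y1_4 = 164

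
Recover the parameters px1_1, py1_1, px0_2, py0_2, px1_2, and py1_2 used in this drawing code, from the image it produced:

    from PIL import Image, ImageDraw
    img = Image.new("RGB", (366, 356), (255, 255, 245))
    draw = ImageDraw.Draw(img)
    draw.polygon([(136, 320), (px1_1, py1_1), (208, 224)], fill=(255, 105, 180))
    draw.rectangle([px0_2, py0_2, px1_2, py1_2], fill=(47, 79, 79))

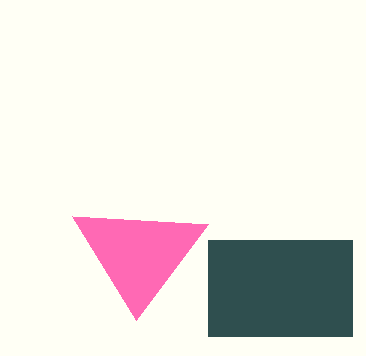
px1_1 = 72; py1_1 = 216; px0_2 = 208; py0_2 = 240; px1_2 = 352; py1_2 = 336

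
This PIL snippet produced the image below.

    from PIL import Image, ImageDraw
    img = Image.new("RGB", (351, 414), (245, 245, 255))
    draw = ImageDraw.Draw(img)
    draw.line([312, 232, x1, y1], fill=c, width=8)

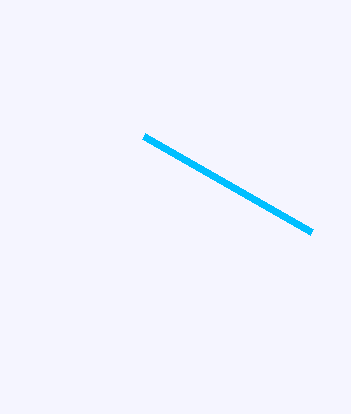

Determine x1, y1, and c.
x1 = 144, y1 = 136, c = 'deepskyblue'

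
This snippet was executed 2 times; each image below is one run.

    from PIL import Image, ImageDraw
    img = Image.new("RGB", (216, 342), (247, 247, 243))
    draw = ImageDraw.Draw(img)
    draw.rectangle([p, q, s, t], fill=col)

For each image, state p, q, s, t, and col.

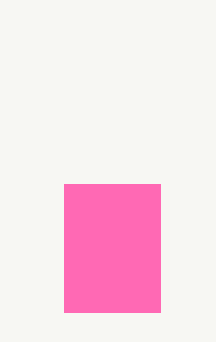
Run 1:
p = 64; q = 184; s = 160; t = 312; col = 'hotpink'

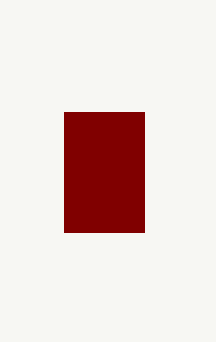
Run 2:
p = 64
q = 112
s = 144
t = 232
col = 'maroon'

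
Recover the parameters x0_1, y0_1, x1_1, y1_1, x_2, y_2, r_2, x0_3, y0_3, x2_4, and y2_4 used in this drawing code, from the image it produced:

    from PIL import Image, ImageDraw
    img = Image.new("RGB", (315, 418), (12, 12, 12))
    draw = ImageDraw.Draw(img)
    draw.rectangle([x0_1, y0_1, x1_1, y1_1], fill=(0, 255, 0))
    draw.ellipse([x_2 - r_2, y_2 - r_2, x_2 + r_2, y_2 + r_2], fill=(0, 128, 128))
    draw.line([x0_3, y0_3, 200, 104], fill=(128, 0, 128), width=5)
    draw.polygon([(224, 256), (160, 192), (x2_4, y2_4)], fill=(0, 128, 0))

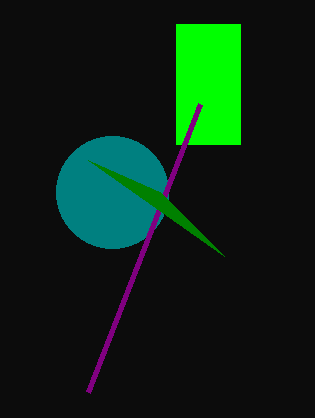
x0_1 = 176
y0_1 = 24
x1_1 = 240
y1_1 = 144
x_2 = 112
y_2 = 192
r_2 = 56
x0_3 = 88
y0_3 = 392
x2_4 = 88
y2_4 = 160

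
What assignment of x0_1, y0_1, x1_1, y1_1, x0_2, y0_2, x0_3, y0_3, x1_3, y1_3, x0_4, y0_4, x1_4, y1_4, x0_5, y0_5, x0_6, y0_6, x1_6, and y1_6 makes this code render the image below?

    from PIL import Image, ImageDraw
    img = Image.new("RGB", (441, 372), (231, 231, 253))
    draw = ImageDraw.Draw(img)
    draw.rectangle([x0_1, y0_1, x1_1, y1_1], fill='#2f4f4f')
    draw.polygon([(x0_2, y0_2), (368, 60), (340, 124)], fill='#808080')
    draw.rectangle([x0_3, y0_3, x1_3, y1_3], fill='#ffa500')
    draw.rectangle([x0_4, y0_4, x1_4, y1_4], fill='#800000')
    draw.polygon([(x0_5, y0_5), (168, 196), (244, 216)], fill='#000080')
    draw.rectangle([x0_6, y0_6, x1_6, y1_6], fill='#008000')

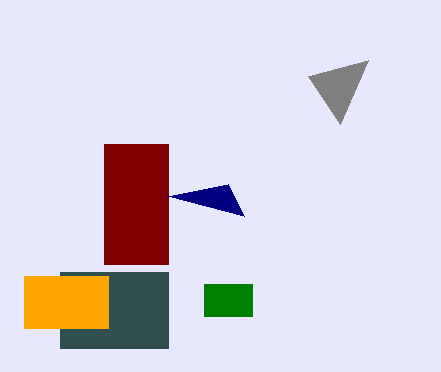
x0_1 = 60; y0_1 = 272; x1_1 = 168; y1_1 = 348; x0_2 = 308; y0_2 = 76; x0_3 = 24; y0_3 = 276; x1_3 = 108; y1_3 = 328; x0_4 = 104; y0_4 = 144; x1_4 = 168; y1_4 = 264; x0_5 = 228; y0_5 = 184; x0_6 = 204; y0_6 = 284; x1_6 = 252; y1_6 = 316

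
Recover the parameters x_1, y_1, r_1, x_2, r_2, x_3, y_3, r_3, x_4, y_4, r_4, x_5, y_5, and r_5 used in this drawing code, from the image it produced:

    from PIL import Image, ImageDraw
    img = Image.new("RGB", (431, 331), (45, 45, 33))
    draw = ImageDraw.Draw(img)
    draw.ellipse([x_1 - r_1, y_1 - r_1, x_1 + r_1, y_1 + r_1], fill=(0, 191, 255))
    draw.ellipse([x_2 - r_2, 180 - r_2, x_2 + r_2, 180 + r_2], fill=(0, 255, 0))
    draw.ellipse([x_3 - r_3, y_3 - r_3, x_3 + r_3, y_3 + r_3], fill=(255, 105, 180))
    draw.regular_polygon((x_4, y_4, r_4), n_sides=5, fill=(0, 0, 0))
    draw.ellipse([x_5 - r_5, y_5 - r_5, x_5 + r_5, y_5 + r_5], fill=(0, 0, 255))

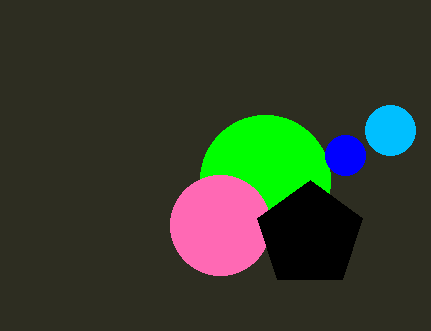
x_1 = 390
y_1 = 130
r_1 = 25
x_2 = 265
r_2 = 65
x_3 = 220
y_3 = 225
r_3 = 50
x_4 = 310
y_4 = 235
r_4 = 55
x_5 = 345
y_5 = 155
r_5 = 20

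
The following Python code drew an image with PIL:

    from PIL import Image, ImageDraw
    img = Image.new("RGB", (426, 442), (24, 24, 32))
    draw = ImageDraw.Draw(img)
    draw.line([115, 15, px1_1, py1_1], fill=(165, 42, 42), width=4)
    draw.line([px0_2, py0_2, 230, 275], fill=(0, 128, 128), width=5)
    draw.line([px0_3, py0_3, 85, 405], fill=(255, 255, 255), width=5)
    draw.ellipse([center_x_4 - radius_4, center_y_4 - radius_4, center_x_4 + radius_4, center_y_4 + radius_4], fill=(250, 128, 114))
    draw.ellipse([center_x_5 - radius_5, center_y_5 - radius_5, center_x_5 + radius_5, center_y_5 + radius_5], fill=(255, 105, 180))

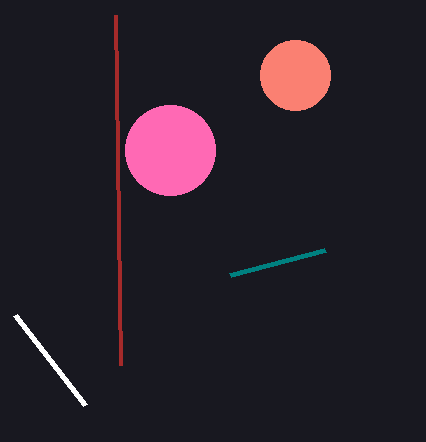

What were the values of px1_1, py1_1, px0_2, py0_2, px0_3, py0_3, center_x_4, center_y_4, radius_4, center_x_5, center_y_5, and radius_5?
px1_1 = 120
py1_1 = 365
px0_2 = 325
py0_2 = 250
px0_3 = 15
py0_3 = 315
center_x_4 = 295
center_y_4 = 75
radius_4 = 35
center_x_5 = 170
center_y_5 = 150
radius_5 = 45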